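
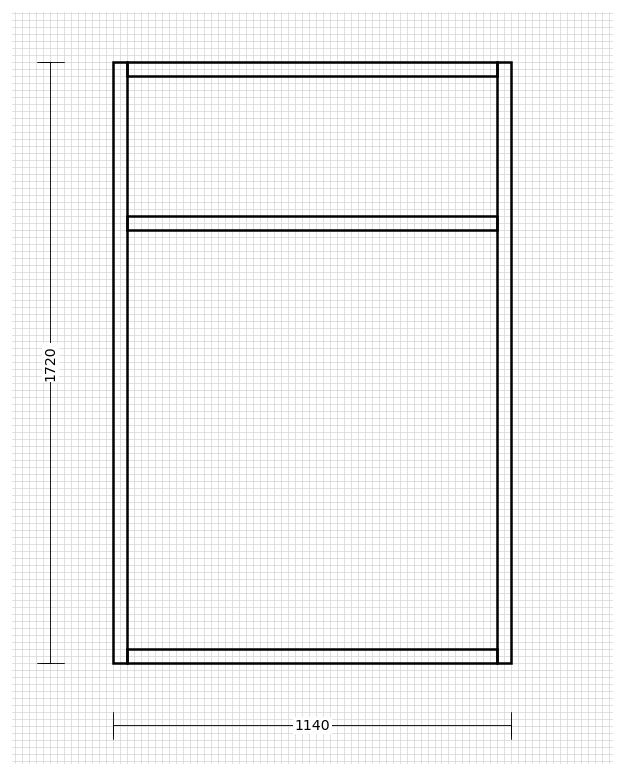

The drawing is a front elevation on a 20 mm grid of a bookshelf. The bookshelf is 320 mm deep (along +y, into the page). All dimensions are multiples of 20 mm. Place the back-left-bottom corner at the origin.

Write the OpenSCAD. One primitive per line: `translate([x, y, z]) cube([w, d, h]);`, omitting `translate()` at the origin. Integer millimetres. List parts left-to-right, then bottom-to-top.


cube([40, 320, 1720]);
translate([40, 0, 0]) cube([1060, 320, 40]);
translate([40, 0, 1240]) cube([1060, 320, 40]);
translate([40, 0, 1680]) cube([1060, 320, 40]);
translate([1100, 0, 0]) cube([40, 320, 1720]);


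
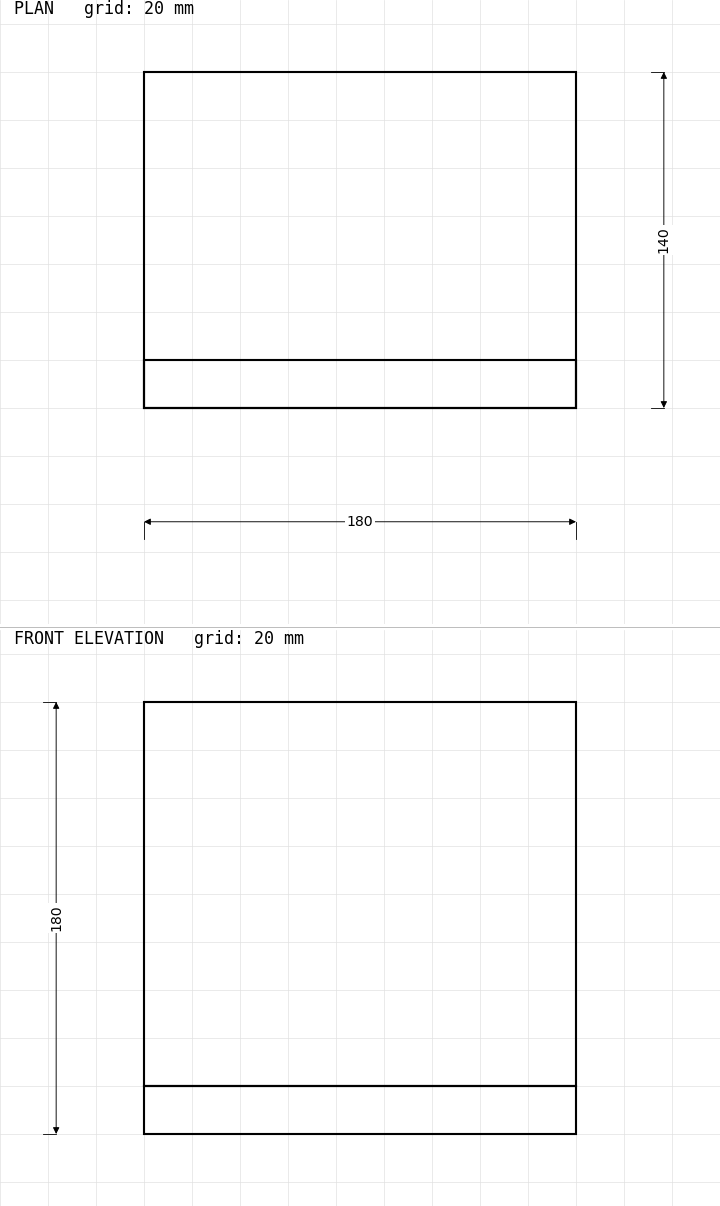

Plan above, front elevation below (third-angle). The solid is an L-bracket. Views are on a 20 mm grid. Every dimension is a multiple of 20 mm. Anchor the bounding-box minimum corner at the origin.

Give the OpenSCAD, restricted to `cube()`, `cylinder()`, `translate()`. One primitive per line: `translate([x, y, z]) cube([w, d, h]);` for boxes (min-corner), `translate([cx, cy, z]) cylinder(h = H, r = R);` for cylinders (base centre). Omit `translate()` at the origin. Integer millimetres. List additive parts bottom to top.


cube([180, 140, 20]);
translate([0, 0, 20]) cube([180, 20, 160]);


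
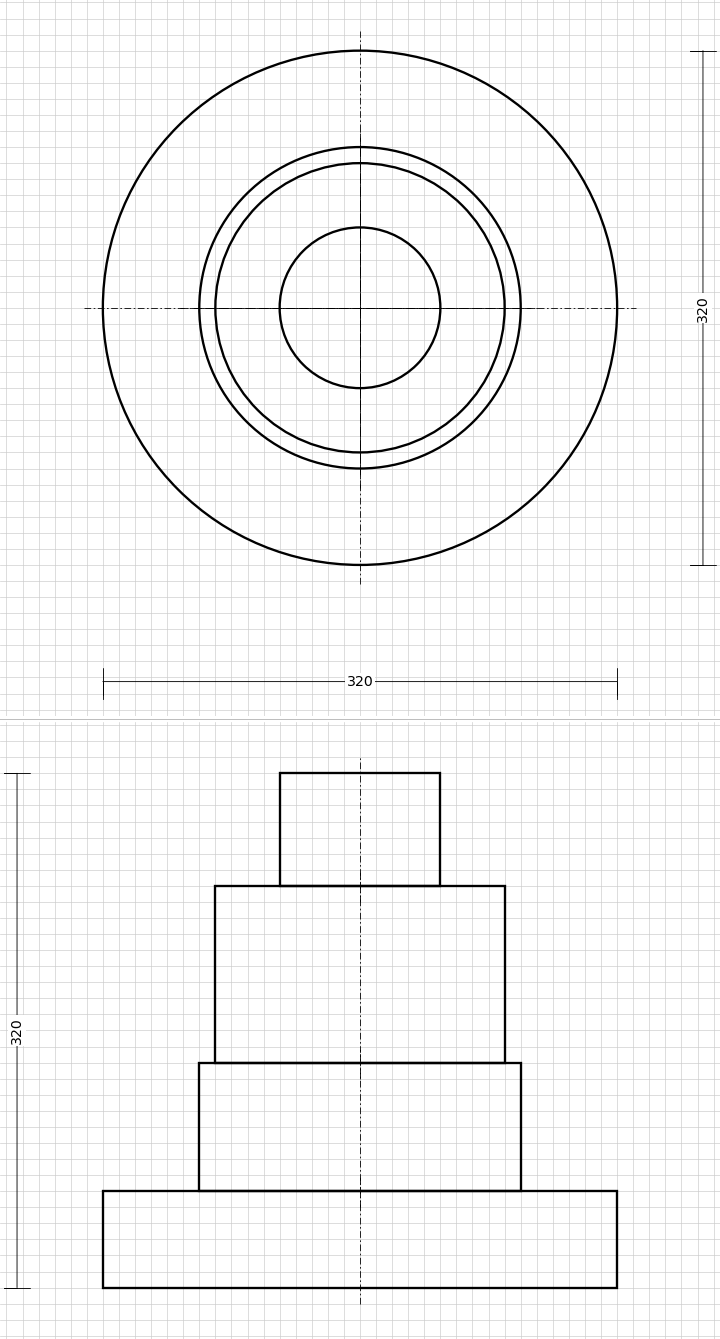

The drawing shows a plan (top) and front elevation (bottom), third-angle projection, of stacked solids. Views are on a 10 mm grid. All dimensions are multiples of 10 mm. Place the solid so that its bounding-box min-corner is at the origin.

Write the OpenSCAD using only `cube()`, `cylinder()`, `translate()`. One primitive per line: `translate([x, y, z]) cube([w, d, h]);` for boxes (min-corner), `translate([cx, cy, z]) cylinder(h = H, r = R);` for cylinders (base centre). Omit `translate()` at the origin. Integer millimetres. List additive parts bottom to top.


translate([160, 160, 0]) cylinder(h = 60, r = 160);
translate([160, 160, 60]) cylinder(h = 80, r = 100);
translate([160, 160, 140]) cylinder(h = 110, r = 90);
translate([160, 160, 250]) cylinder(h = 70, r = 50);


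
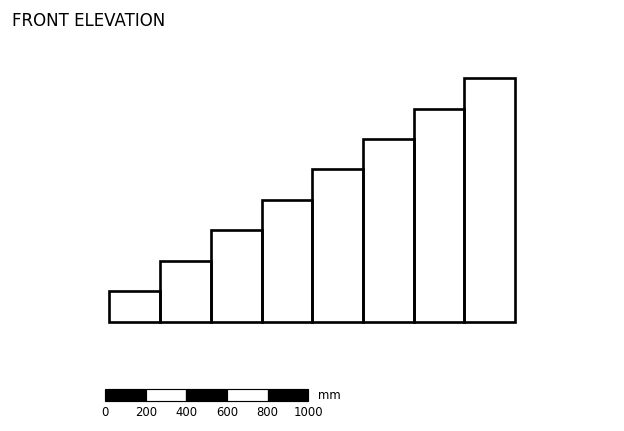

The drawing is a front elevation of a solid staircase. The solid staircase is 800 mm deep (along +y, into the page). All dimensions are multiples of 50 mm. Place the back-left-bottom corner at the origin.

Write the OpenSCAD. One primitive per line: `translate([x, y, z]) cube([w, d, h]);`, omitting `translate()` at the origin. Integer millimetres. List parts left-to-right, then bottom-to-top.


cube([250, 800, 150]);
translate([250, 0, 0]) cube([250, 800, 300]);
translate([500, 0, 0]) cube([250, 800, 450]);
translate([750, 0, 0]) cube([250, 800, 600]);
translate([1000, 0, 0]) cube([250, 800, 750]);
translate([1250, 0, 0]) cube([250, 800, 900]);
translate([1500, 0, 0]) cube([250, 800, 1050]);
translate([1750, 0, 0]) cube([250, 800, 1200]);


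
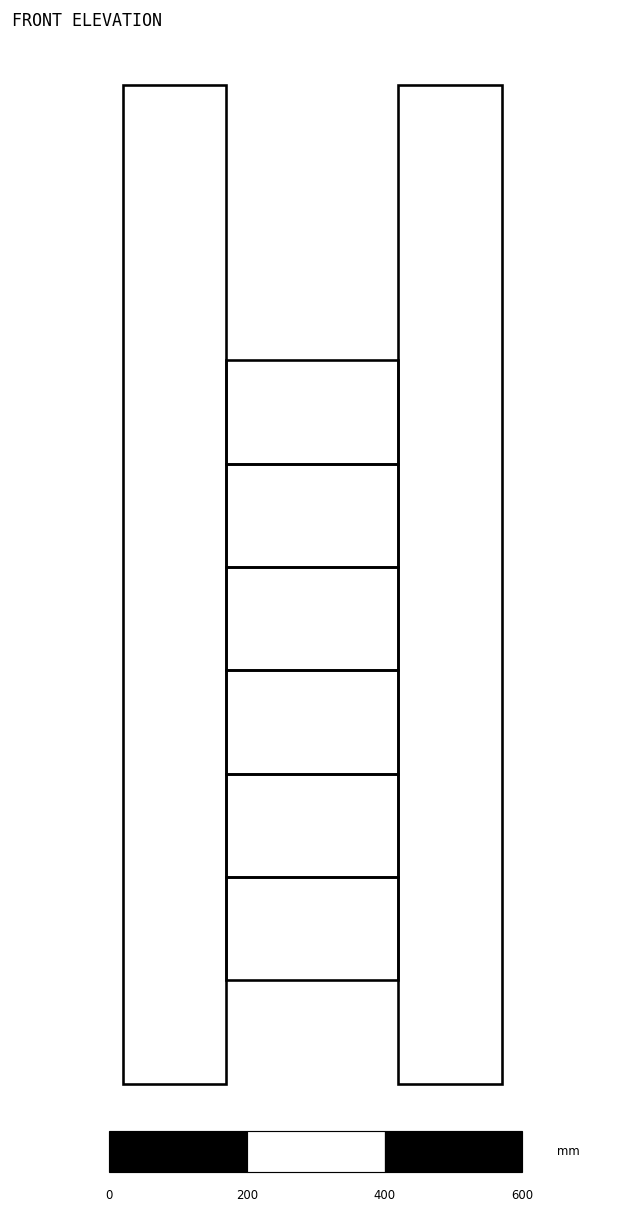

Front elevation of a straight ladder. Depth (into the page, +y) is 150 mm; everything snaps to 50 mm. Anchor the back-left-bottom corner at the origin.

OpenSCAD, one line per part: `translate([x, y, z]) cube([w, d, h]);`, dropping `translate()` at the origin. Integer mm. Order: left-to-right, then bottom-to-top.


cube([150, 150, 1450]);
translate([150, 0, 150]) cube([250, 150, 150]);
translate([150, 0, 300]) cube([250, 150, 150]);
translate([150, 0, 450]) cube([250, 150, 150]);
translate([150, 0, 600]) cube([250, 150, 150]);
translate([150, 0, 750]) cube([250, 150, 150]);
translate([150, 0, 900]) cube([250, 150, 150]);
translate([400, 0, 0]) cube([150, 150, 1450]);


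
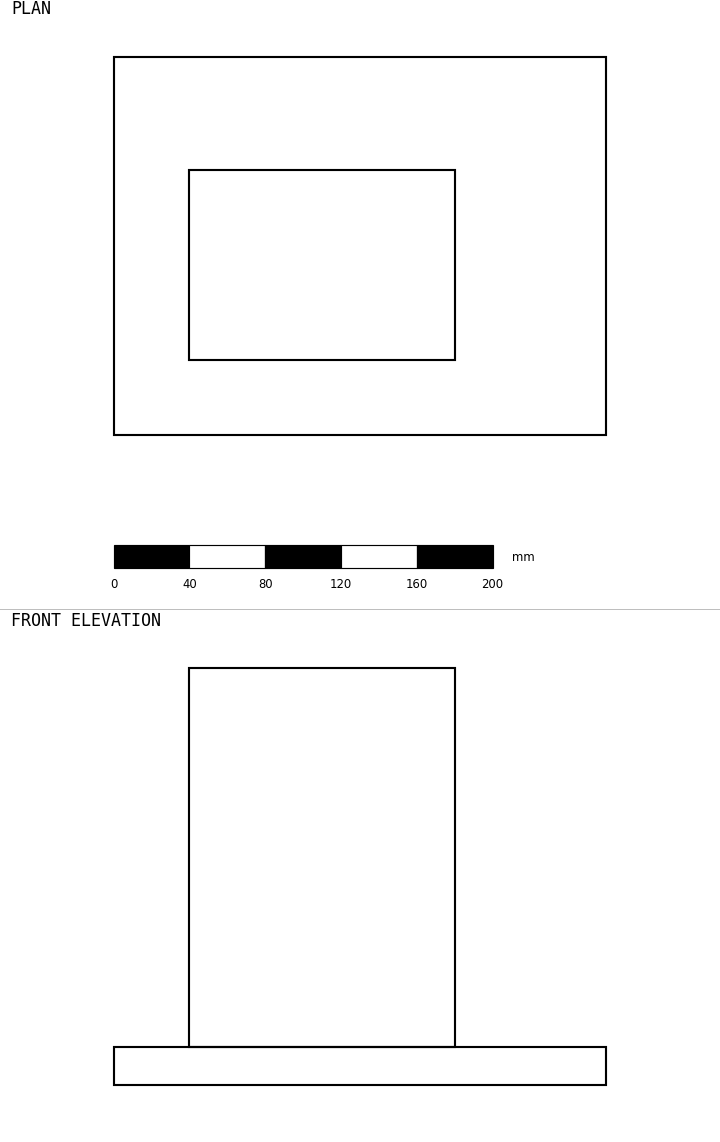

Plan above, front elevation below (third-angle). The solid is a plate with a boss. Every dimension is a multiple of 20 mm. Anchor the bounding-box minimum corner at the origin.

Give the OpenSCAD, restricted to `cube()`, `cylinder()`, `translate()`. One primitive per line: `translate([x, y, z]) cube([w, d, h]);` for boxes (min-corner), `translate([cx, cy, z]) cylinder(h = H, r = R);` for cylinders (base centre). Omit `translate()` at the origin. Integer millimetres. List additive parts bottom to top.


cube([260, 200, 20]);
translate([40, 40, 20]) cube([140, 100, 200]);


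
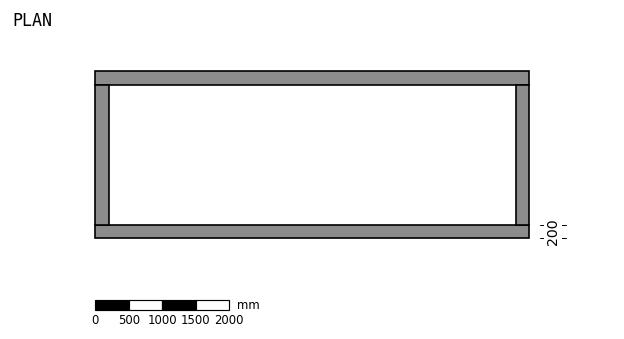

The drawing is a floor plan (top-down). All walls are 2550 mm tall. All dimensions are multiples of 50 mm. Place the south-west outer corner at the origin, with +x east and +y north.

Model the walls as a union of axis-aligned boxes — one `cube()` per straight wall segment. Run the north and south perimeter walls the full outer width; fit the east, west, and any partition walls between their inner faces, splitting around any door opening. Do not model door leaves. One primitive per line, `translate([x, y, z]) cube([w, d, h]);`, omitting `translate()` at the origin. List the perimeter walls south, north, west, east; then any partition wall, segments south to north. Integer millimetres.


cube([6500, 200, 2550]);
translate([0, 2300, 0]) cube([6500, 200, 2550]);
translate([0, 200, 0]) cube([200, 2100, 2550]);
translate([6300, 200, 0]) cube([200, 2100, 2550]);


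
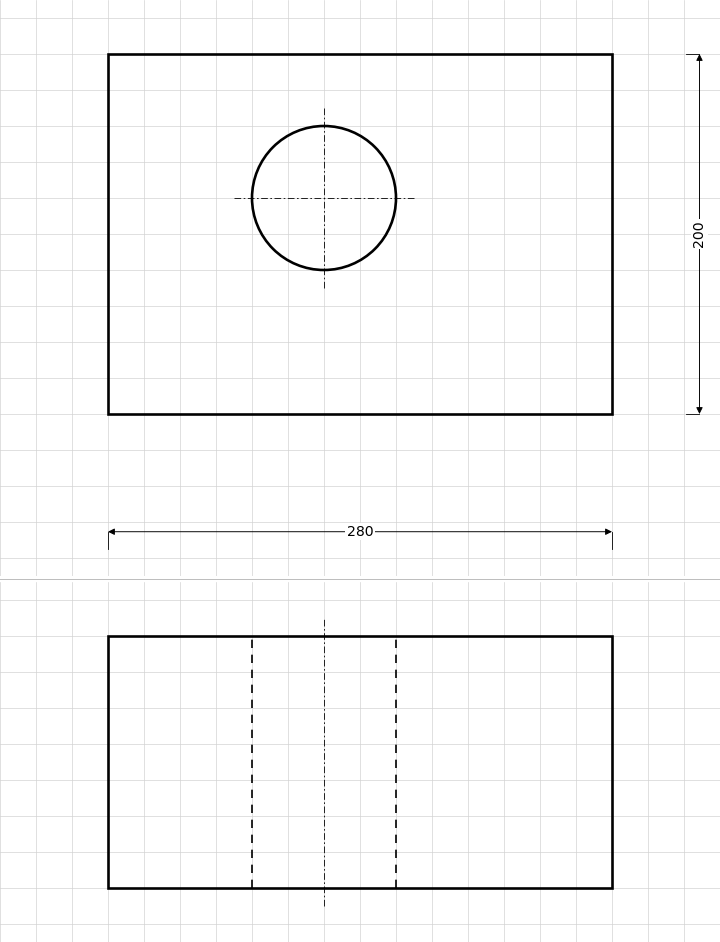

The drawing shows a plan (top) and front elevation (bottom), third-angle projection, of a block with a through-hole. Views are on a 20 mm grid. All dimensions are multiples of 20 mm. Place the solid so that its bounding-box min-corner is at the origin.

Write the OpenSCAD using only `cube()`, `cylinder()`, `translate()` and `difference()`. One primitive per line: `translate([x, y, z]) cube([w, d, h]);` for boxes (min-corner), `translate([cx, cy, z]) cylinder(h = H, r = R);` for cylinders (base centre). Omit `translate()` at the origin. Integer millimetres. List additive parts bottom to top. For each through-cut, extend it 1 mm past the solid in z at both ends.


difference() {
  cube([280, 200, 140]);
  translate([120, 120, -1]) cylinder(h = 142, r = 40);
}


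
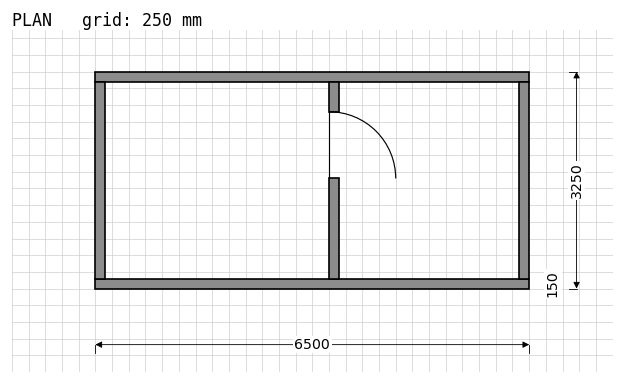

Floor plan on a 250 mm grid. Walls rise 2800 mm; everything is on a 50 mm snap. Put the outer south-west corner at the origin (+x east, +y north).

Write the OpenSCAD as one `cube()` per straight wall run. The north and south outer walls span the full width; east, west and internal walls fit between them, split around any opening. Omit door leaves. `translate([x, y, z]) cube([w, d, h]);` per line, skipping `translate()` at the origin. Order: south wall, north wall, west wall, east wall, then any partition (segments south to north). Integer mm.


cube([6500, 150, 2800]);
translate([0, 3100, 0]) cube([6500, 150, 2800]);
translate([0, 150, 0]) cube([150, 2950, 2800]);
translate([6350, 150, 0]) cube([150, 2950, 2800]);
translate([3500, 150, 0]) cube([150, 1500, 2800]);
translate([3500, 2650, 0]) cube([150, 450, 2800]);


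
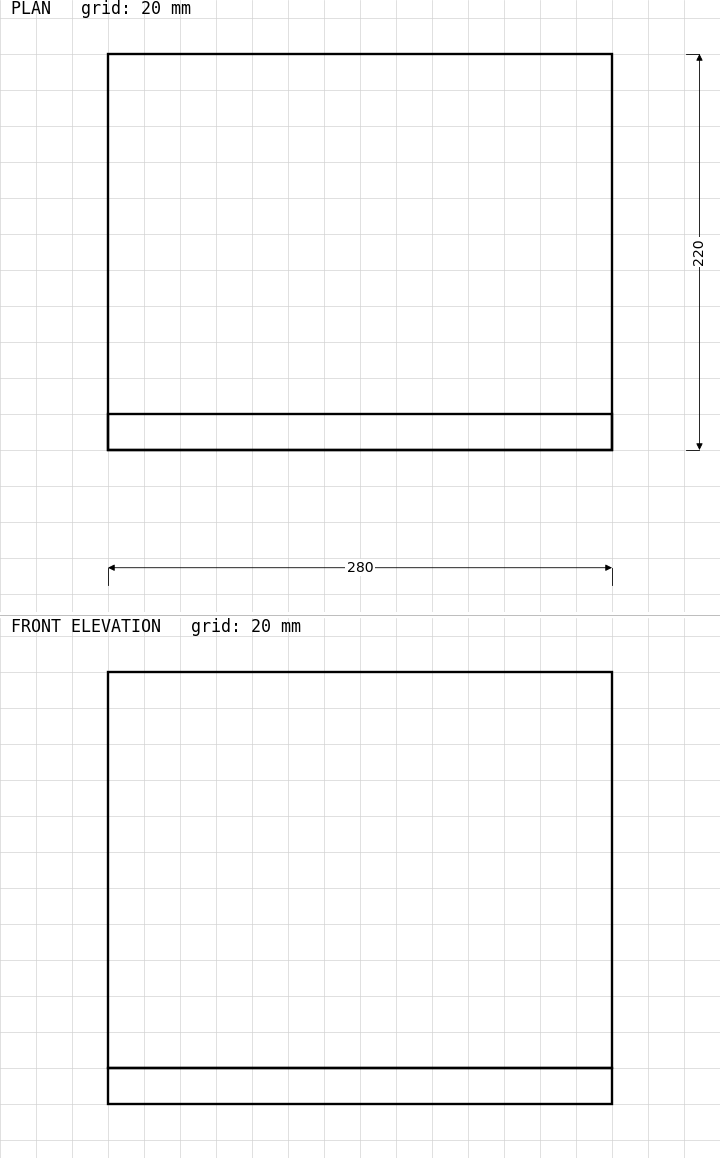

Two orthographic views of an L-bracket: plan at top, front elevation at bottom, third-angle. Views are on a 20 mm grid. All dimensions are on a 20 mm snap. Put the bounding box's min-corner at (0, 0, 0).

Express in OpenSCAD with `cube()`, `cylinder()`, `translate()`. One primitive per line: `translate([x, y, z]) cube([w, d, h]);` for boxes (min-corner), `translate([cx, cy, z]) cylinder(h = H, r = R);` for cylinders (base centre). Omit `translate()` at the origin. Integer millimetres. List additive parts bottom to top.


cube([280, 220, 20]);
translate([0, 0, 20]) cube([280, 20, 220]);


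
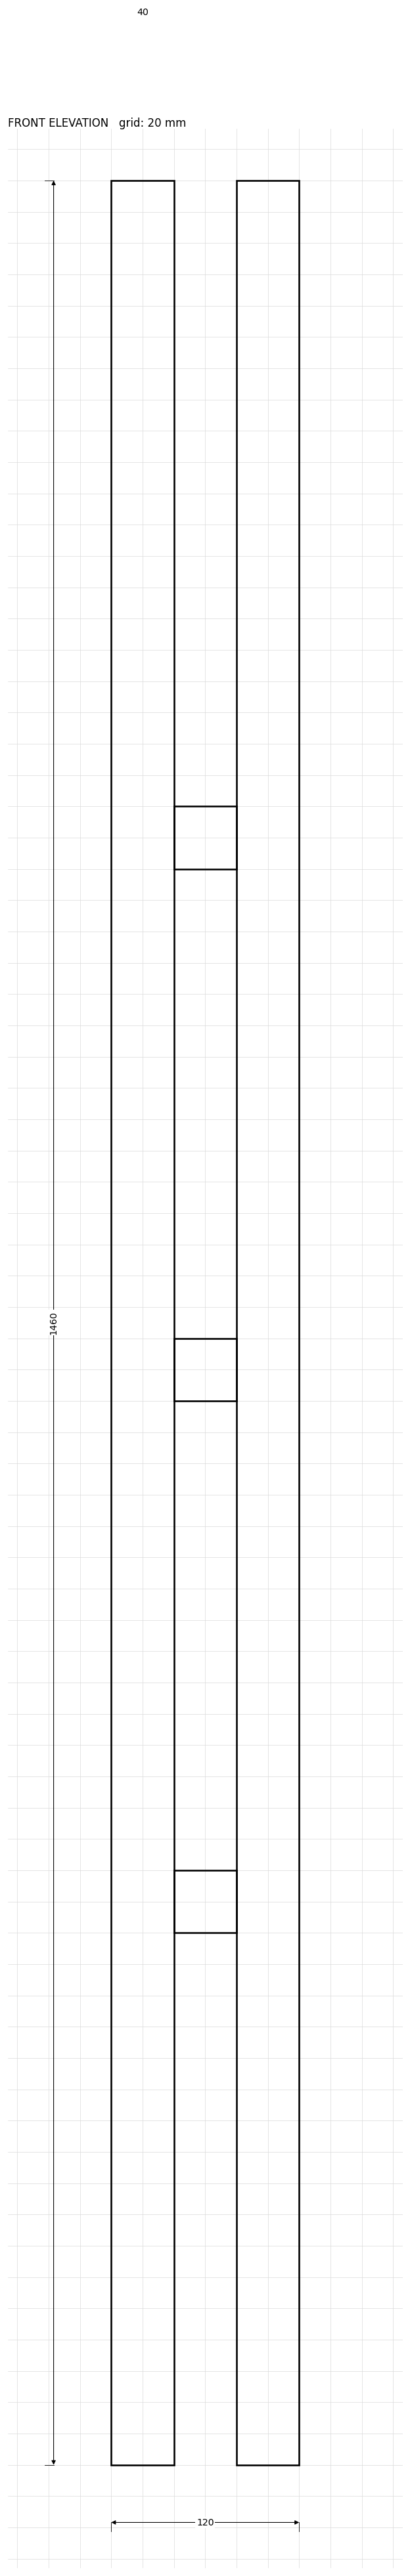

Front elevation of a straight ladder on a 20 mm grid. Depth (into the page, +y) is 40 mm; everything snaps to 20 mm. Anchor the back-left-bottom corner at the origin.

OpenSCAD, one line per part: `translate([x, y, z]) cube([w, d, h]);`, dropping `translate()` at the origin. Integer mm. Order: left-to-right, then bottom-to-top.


cube([40, 40, 1460]);
translate([40, 0, 340]) cube([40, 40, 40]);
translate([40, 0, 680]) cube([40, 40, 40]);
translate([40, 0, 1020]) cube([40, 40, 40]);
translate([80, 0, 0]) cube([40, 40, 1460]);


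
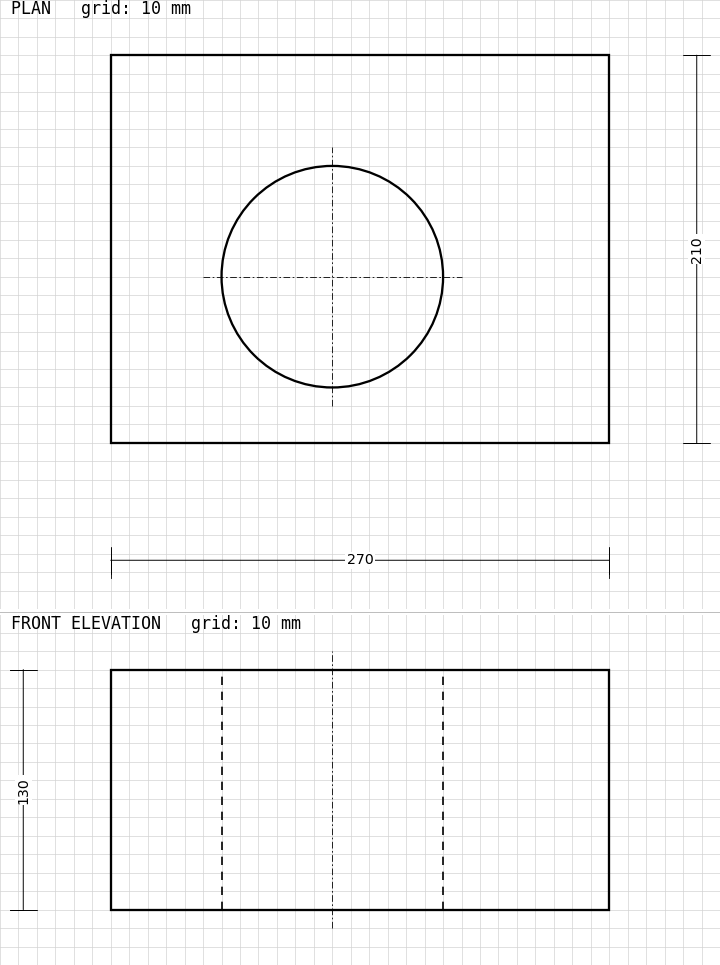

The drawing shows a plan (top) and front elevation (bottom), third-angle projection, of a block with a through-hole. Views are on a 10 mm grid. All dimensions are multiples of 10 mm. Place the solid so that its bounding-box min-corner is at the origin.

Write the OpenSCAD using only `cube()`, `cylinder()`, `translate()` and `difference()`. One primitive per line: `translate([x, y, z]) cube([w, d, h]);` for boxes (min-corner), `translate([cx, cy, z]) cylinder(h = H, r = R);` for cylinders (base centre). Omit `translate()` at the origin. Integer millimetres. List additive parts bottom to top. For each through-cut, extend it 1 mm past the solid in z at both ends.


difference() {
  cube([270, 210, 130]);
  translate([120, 90, -1]) cylinder(h = 132, r = 60);
}


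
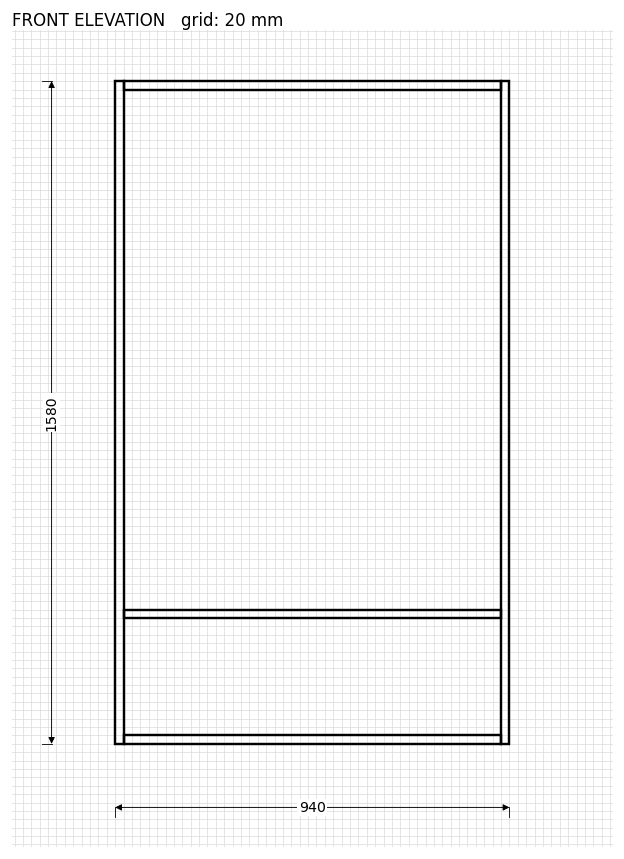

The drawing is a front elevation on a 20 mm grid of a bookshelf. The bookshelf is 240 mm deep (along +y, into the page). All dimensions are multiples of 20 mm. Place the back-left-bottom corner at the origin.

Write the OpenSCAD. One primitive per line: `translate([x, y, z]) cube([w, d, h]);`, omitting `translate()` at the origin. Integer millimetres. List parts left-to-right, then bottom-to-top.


cube([20, 240, 1580]);
translate([20, 0, 0]) cube([900, 240, 20]);
translate([20, 0, 300]) cube([900, 240, 20]);
translate([20, 0, 1560]) cube([900, 240, 20]);
translate([920, 0, 0]) cube([20, 240, 1580]);


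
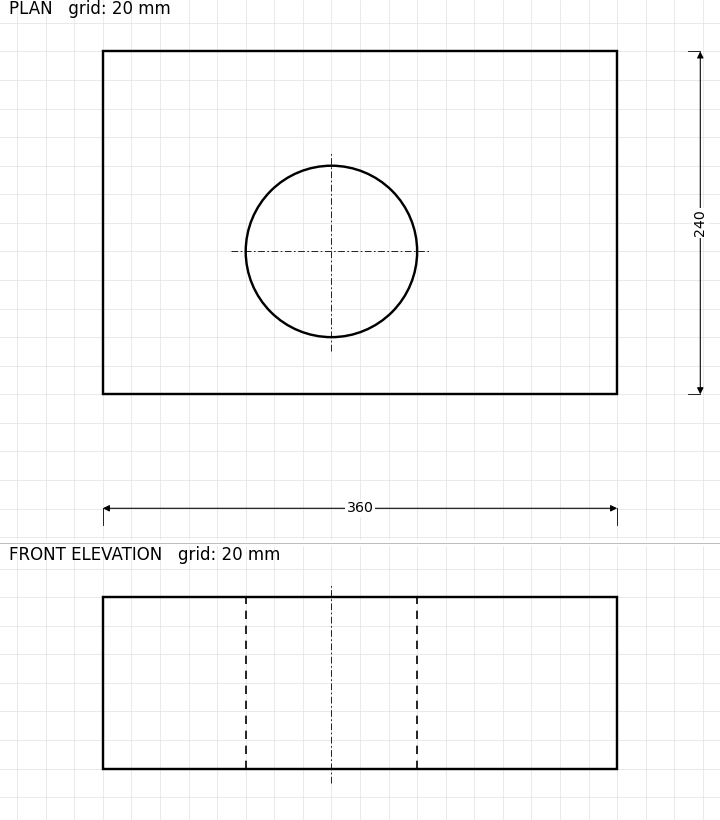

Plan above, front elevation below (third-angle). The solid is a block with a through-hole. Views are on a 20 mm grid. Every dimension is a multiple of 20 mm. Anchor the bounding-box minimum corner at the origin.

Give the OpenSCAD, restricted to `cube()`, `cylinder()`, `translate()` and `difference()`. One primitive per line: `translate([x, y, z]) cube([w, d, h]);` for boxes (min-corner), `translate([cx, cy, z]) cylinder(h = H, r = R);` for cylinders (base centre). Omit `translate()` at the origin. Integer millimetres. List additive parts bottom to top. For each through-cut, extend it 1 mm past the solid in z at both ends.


difference() {
  cube([360, 240, 120]);
  translate([160, 100, -1]) cylinder(h = 122, r = 60);
}


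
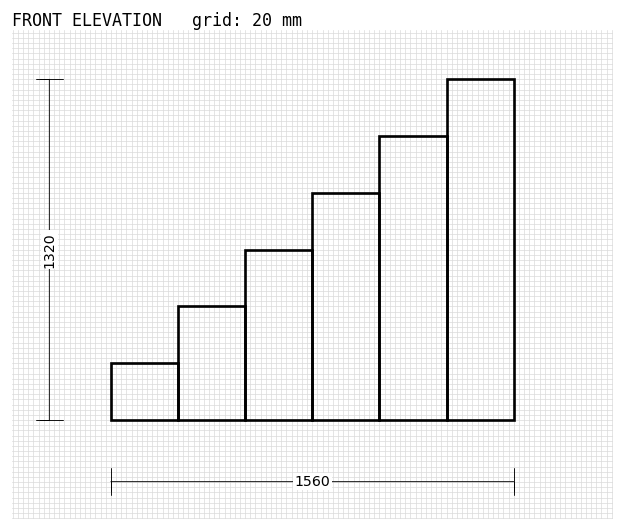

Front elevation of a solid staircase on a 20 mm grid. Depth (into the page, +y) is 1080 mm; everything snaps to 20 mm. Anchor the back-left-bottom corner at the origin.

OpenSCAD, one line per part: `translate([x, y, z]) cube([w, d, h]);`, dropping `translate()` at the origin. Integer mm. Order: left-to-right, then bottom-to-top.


cube([260, 1080, 220]);
translate([260, 0, 0]) cube([260, 1080, 440]);
translate([520, 0, 0]) cube([260, 1080, 660]);
translate([780, 0, 0]) cube([260, 1080, 880]);
translate([1040, 0, 0]) cube([260, 1080, 1100]);
translate([1300, 0, 0]) cube([260, 1080, 1320]);


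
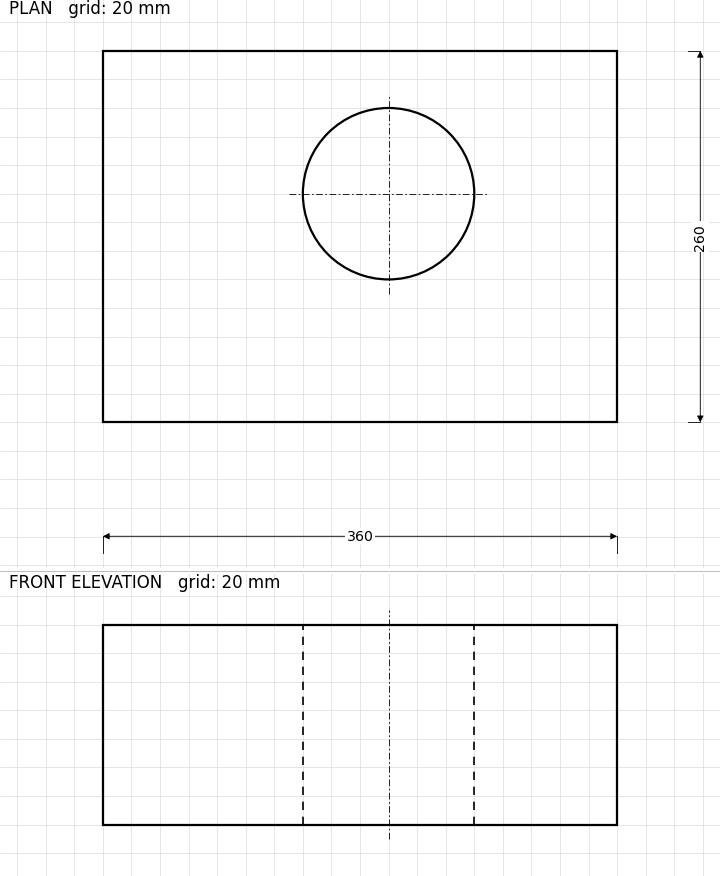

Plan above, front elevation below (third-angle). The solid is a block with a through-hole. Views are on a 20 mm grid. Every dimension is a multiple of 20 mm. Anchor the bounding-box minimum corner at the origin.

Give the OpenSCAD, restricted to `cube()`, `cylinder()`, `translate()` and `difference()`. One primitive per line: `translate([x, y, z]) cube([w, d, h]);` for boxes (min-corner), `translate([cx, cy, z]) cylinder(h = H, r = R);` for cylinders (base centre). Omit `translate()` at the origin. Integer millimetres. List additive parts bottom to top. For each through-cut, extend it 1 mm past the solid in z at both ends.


difference() {
  cube([360, 260, 140]);
  translate([200, 160, -1]) cylinder(h = 142, r = 60);
}


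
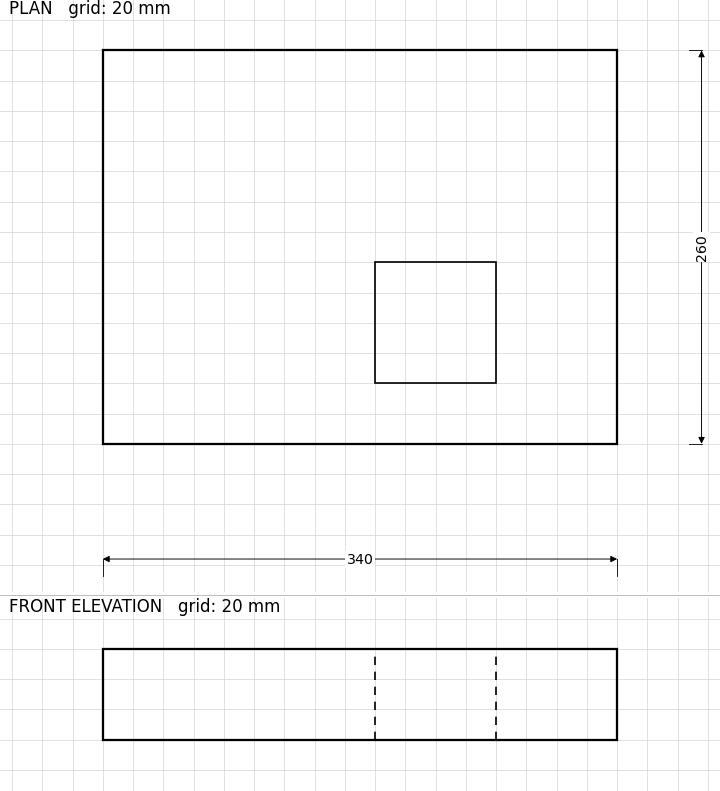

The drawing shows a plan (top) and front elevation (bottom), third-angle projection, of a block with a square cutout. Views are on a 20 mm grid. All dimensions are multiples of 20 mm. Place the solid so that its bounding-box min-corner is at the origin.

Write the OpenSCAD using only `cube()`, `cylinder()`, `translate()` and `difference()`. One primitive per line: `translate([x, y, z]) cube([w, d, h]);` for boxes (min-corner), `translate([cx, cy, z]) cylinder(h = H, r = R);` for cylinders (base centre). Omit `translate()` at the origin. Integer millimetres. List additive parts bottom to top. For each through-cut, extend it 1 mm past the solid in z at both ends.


difference() {
  cube([340, 260, 60]);
  translate([180, 40, -1]) cube([80, 80, 62]);
}


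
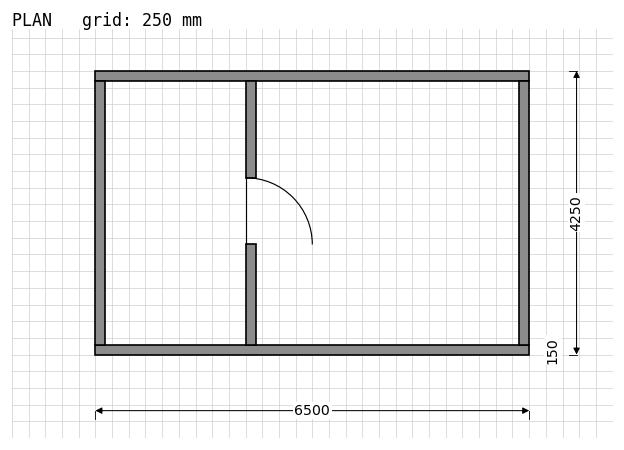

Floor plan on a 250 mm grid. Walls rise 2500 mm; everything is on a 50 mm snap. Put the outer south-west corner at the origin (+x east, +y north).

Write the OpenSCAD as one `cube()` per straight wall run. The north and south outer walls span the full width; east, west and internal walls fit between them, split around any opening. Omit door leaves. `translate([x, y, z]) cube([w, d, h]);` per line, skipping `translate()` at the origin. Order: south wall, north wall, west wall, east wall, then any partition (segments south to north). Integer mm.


cube([6500, 150, 2500]);
translate([0, 4100, 0]) cube([6500, 150, 2500]);
translate([0, 150, 0]) cube([150, 3950, 2500]);
translate([6350, 150, 0]) cube([150, 3950, 2500]);
translate([2250, 150, 0]) cube([150, 1500, 2500]);
translate([2250, 2650, 0]) cube([150, 1450, 2500]);


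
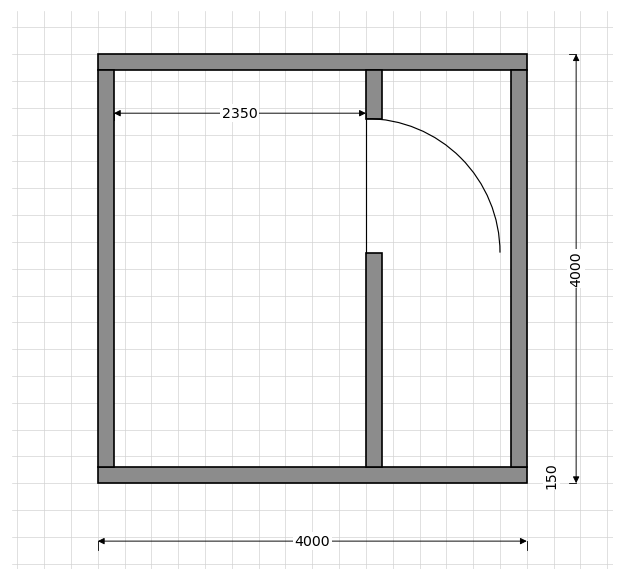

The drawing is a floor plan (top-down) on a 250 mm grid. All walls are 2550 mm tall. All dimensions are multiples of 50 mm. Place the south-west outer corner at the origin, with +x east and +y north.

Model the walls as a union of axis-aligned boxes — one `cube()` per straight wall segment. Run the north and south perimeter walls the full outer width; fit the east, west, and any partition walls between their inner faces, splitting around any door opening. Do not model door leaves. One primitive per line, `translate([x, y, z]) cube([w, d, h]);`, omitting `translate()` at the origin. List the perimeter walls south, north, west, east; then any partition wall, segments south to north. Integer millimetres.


cube([4000, 150, 2550]);
translate([0, 3850, 0]) cube([4000, 150, 2550]);
translate([0, 150, 0]) cube([150, 3700, 2550]);
translate([3850, 150, 0]) cube([150, 3700, 2550]);
translate([2500, 150, 0]) cube([150, 2000, 2550]);
translate([2500, 3400, 0]) cube([150, 450, 2550]);


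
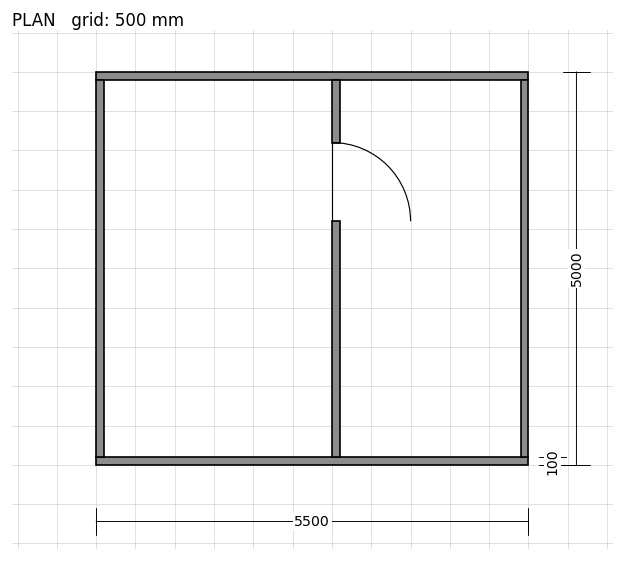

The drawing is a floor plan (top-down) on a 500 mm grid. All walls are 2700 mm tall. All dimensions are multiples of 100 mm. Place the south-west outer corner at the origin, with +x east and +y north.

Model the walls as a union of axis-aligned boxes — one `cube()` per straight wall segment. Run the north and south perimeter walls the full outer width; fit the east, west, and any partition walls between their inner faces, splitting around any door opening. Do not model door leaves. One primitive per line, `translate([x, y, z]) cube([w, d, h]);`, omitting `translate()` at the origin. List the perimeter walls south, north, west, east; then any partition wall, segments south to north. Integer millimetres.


cube([5500, 100, 2700]);
translate([0, 4900, 0]) cube([5500, 100, 2700]);
translate([0, 100, 0]) cube([100, 4800, 2700]);
translate([5400, 100, 0]) cube([100, 4800, 2700]);
translate([3000, 100, 0]) cube([100, 3000, 2700]);
translate([3000, 4100, 0]) cube([100, 800, 2700]);


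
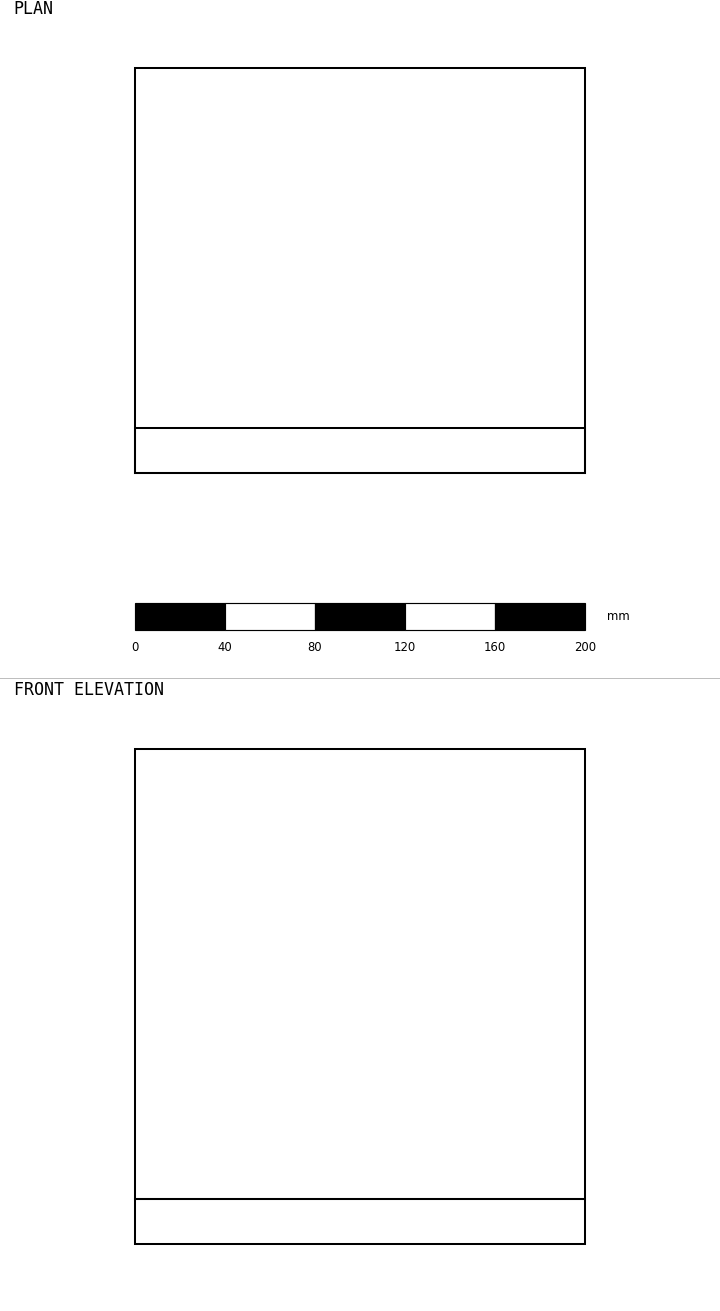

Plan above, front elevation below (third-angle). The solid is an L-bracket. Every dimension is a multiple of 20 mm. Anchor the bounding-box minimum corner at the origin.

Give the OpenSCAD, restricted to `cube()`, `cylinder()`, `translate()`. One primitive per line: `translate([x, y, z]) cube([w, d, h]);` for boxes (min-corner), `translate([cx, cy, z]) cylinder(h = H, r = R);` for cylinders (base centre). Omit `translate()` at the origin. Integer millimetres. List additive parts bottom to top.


cube([200, 180, 20]);
translate([0, 0, 20]) cube([200, 20, 200]);


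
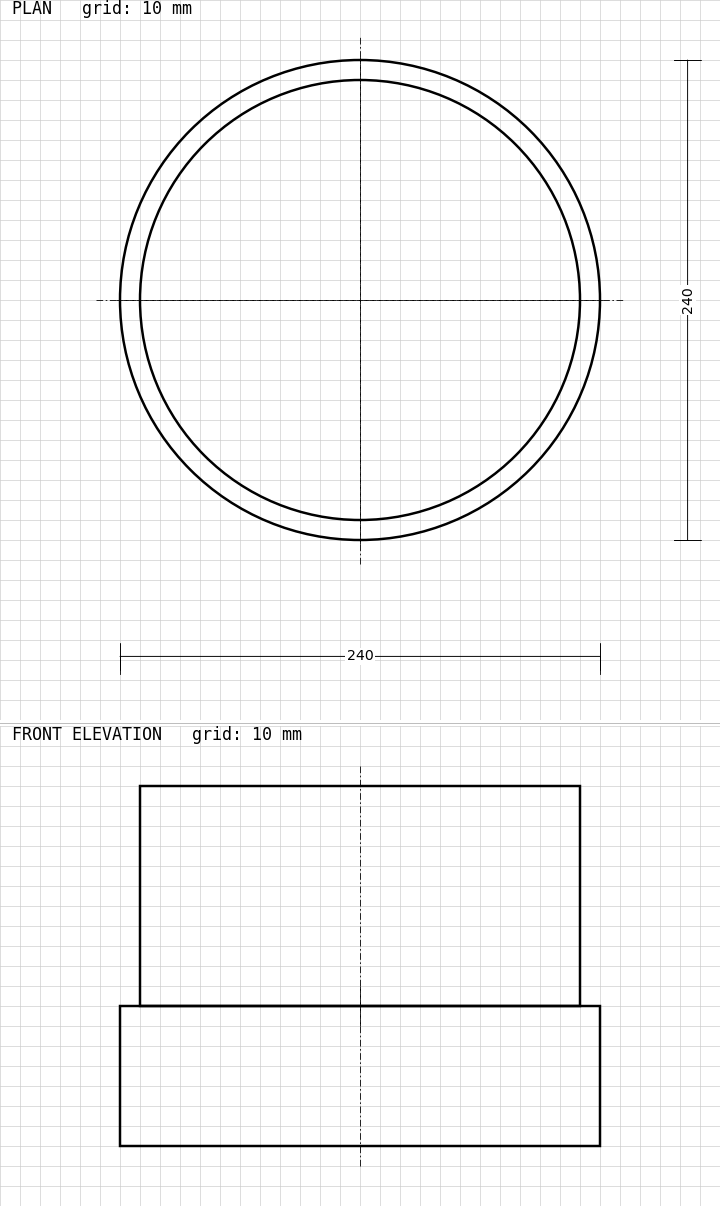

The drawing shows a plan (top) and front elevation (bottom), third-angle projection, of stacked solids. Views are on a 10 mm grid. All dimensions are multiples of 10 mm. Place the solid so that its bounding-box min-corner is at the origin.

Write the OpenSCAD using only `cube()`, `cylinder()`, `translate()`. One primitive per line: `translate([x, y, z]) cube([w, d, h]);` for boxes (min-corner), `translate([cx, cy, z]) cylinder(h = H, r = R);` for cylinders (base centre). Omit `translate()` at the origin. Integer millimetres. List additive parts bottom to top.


translate([120, 120, 0]) cylinder(h = 70, r = 120);
translate([120, 120, 70]) cylinder(h = 110, r = 110);


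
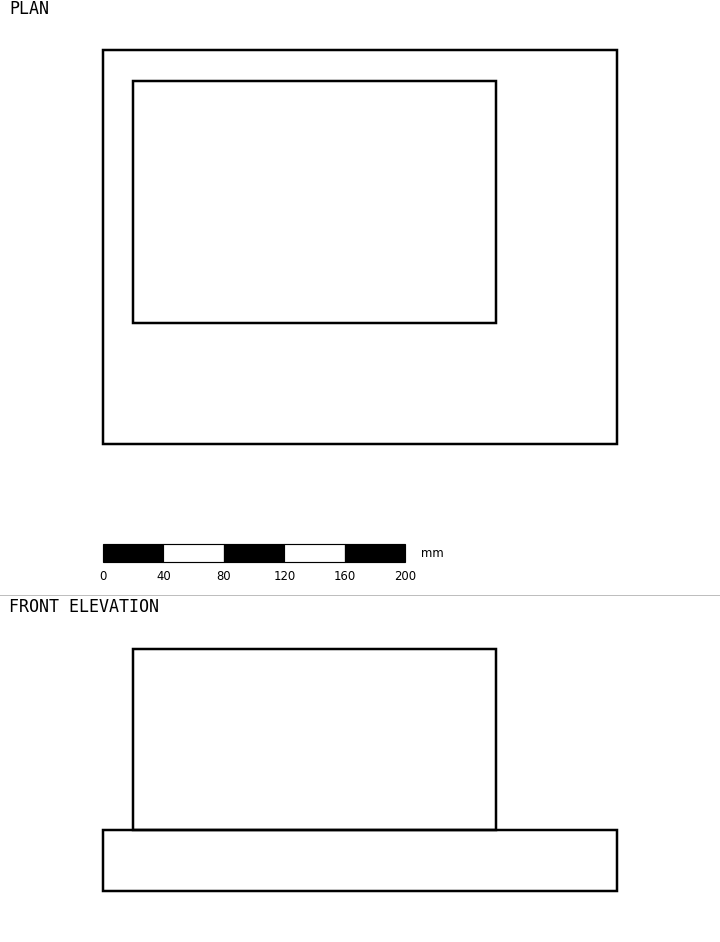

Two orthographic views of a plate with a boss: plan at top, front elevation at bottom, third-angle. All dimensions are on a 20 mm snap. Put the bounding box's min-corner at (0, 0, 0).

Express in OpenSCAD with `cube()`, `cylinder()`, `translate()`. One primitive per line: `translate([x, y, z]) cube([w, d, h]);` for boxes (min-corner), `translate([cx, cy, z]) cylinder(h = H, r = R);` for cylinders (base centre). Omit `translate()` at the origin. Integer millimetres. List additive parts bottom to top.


cube([340, 260, 40]);
translate([20, 80, 40]) cube([240, 160, 120]);


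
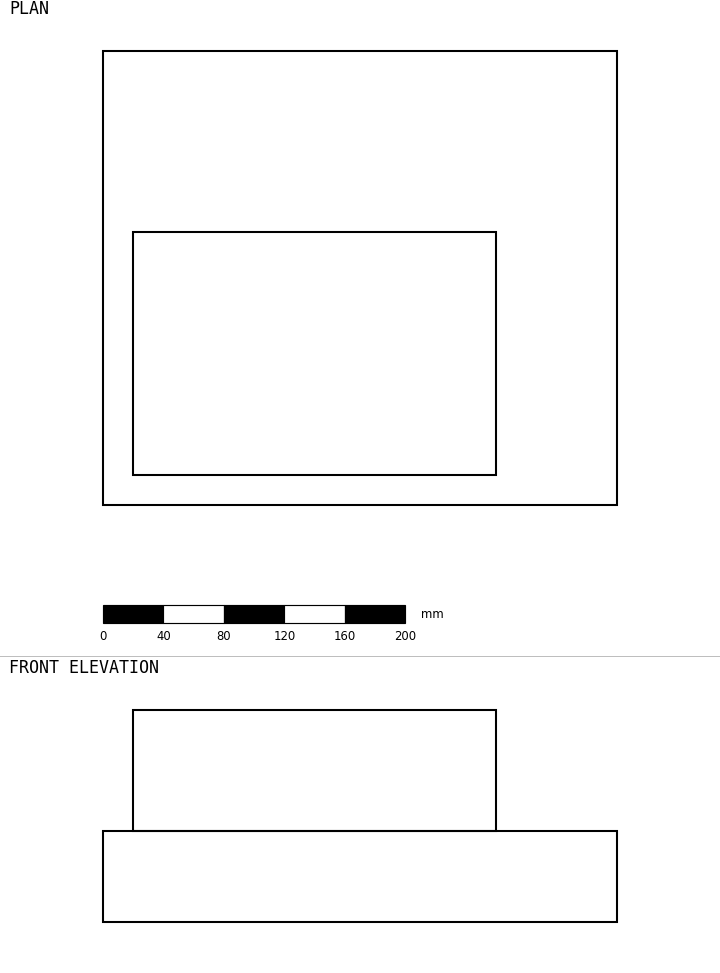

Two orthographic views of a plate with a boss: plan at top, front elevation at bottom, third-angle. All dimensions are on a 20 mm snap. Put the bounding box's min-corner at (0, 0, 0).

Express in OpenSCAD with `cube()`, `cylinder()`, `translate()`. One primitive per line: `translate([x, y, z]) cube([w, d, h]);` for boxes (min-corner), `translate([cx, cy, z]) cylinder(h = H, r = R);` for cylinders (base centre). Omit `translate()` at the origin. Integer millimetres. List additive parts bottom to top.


cube([340, 300, 60]);
translate([20, 20, 60]) cube([240, 160, 80]);


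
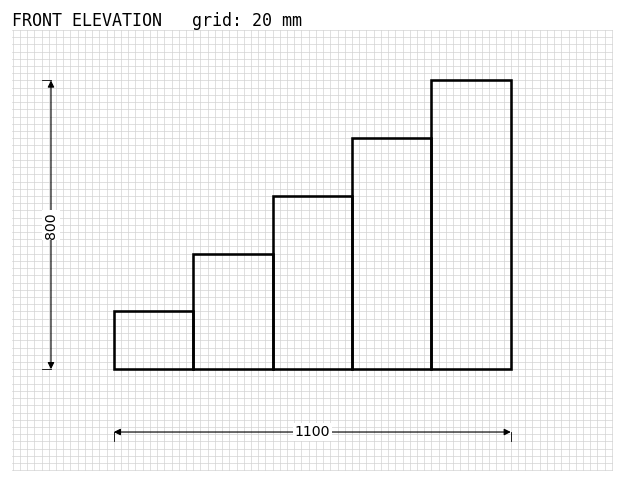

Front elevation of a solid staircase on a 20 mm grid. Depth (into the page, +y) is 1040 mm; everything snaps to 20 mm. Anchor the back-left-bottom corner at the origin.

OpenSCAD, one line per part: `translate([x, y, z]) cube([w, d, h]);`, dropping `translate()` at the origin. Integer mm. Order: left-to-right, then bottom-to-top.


cube([220, 1040, 160]);
translate([220, 0, 0]) cube([220, 1040, 320]);
translate([440, 0, 0]) cube([220, 1040, 480]);
translate([660, 0, 0]) cube([220, 1040, 640]);
translate([880, 0, 0]) cube([220, 1040, 800]);


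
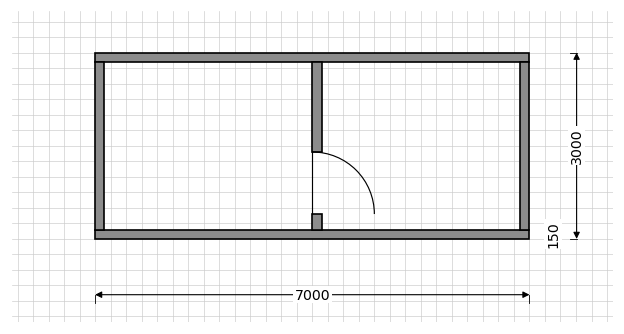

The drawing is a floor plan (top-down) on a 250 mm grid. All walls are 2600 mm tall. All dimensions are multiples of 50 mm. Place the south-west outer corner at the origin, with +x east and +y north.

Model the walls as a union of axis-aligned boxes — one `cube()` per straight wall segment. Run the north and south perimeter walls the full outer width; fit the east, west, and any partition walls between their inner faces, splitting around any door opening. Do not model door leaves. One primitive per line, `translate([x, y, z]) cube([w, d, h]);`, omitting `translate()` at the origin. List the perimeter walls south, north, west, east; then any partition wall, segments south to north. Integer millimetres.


cube([7000, 150, 2600]);
translate([0, 2850, 0]) cube([7000, 150, 2600]);
translate([0, 150, 0]) cube([150, 2700, 2600]);
translate([6850, 150, 0]) cube([150, 2700, 2600]);
translate([3500, 150, 0]) cube([150, 250, 2600]);
translate([3500, 1400, 0]) cube([150, 1450, 2600]);


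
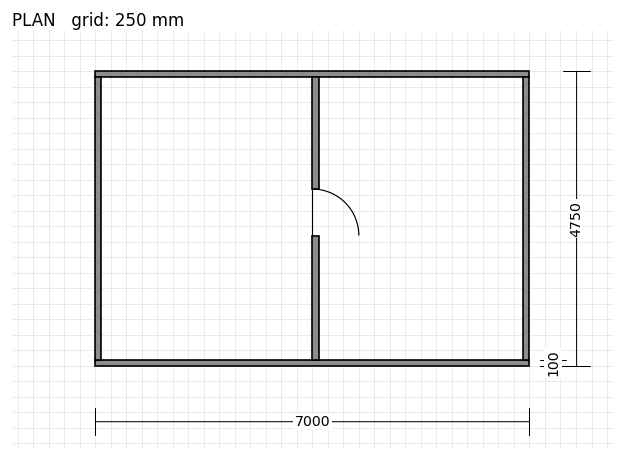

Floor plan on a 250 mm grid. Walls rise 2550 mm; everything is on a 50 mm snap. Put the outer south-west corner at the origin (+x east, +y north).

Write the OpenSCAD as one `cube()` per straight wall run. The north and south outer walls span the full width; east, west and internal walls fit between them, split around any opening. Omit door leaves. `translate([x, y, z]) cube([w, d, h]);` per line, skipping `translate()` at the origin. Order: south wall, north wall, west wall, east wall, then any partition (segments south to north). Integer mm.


cube([7000, 100, 2550]);
translate([0, 4650, 0]) cube([7000, 100, 2550]);
translate([0, 100, 0]) cube([100, 4550, 2550]);
translate([6900, 100, 0]) cube([100, 4550, 2550]);
translate([3500, 100, 0]) cube([100, 2000, 2550]);
translate([3500, 2850, 0]) cube([100, 1800, 2550]);


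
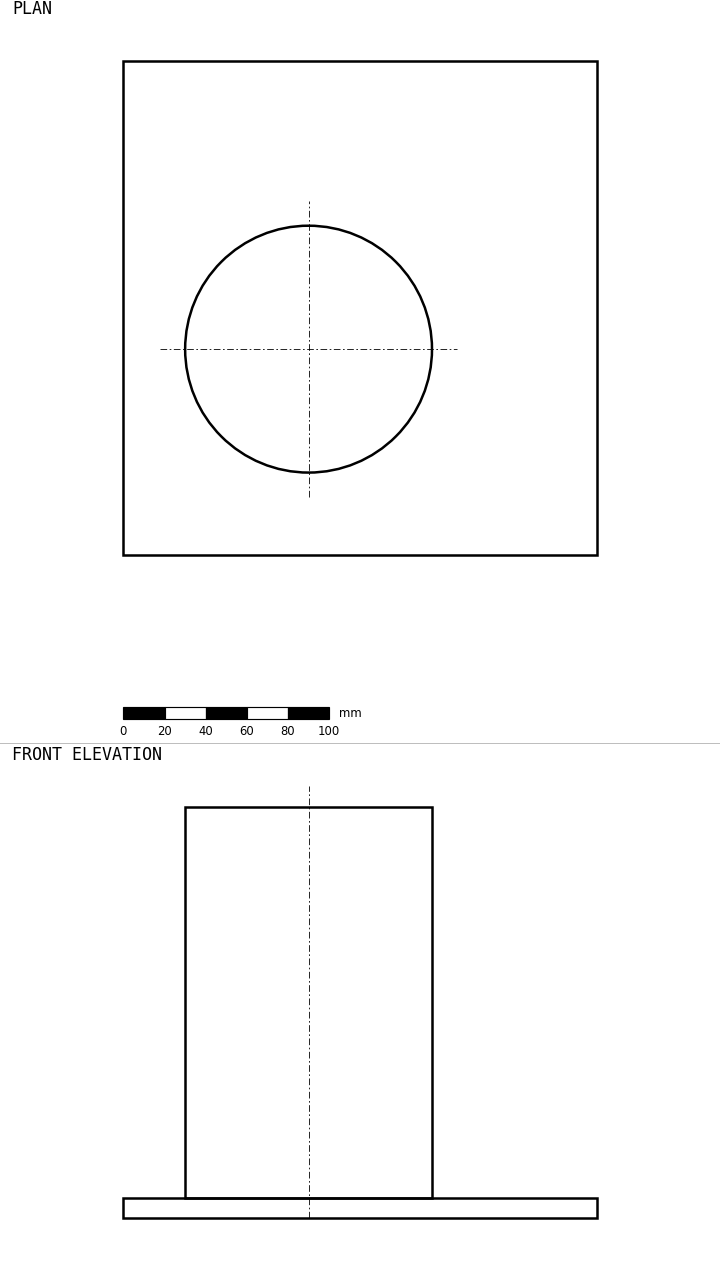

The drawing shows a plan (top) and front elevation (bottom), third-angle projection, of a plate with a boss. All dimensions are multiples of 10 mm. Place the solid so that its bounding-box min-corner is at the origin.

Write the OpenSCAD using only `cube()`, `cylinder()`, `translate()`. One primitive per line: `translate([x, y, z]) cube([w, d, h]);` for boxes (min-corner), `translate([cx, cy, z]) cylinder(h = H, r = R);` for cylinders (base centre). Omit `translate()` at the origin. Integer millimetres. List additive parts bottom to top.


cube([230, 240, 10]);
translate([90, 100, 10]) cylinder(h = 190, r = 60);


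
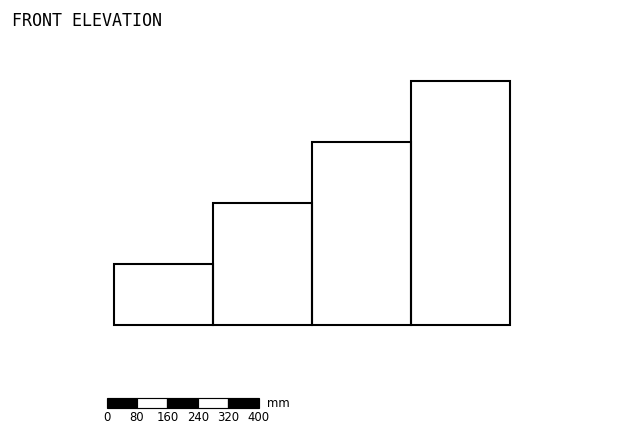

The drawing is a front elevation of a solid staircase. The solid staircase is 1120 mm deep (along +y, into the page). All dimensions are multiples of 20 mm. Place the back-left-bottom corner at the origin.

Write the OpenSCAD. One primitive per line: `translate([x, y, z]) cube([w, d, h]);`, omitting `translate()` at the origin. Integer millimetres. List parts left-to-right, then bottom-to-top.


cube([260, 1120, 160]);
translate([260, 0, 0]) cube([260, 1120, 320]);
translate([520, 0, 0]) cube([260, 1120, 480]);
translate([780, 0, 0]) cube([260, 1120, 640]);


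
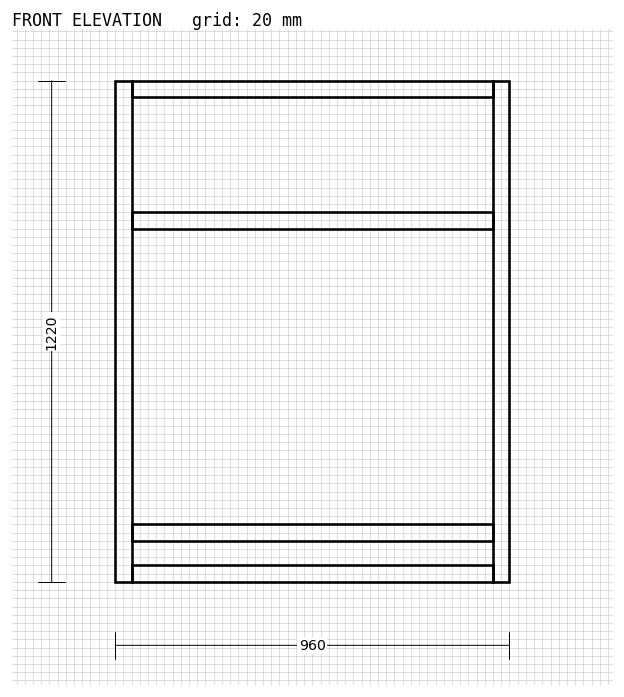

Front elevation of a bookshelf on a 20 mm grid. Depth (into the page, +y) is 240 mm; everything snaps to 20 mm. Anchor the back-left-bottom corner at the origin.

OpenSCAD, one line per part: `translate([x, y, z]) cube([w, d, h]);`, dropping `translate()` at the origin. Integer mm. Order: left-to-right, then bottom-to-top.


cube([40, 240, 1220]);
translate([40, 0, 0]) cube([880, 240, 40]);
translate([40, 0, 100]) cube([880, 240, 40]);
translate([40, 0, 860]) cube([880, 240, 40]);
translate([40, 0, 1180]) cube([880, 240, 40]);
translate([920, 0, 0]) cube([40, 240, 1220]);


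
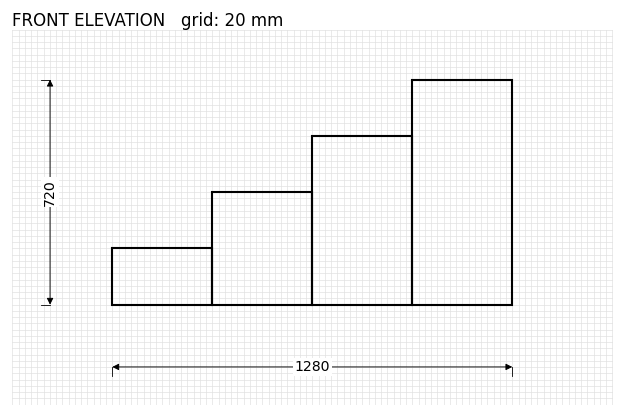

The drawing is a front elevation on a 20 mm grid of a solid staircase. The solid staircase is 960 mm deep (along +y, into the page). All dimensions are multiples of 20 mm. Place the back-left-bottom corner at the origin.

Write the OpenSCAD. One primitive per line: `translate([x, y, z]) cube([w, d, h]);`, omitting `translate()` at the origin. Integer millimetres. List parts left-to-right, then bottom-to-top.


cube([320, 960, 180]);
translate([320, 0, 0]) cube([320, 960, 360]);
translate([640, 0, 0]) cube([320, 960, 540]);
translate([960, 0, 0]) cube([320, 960, 720]);


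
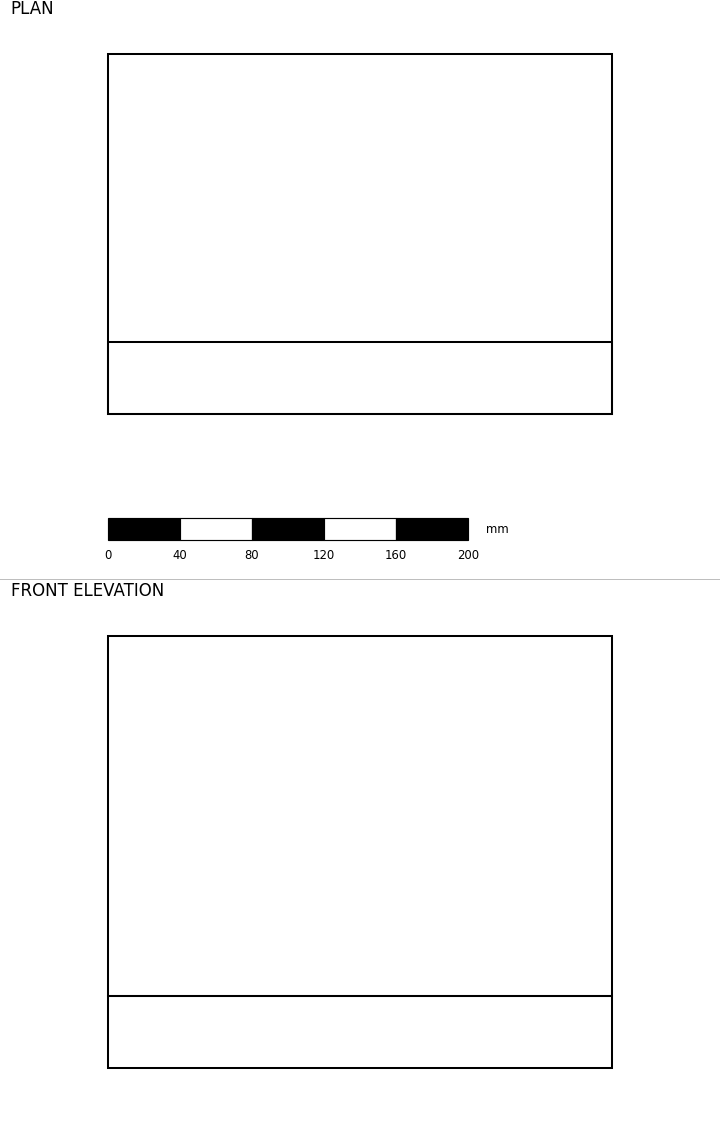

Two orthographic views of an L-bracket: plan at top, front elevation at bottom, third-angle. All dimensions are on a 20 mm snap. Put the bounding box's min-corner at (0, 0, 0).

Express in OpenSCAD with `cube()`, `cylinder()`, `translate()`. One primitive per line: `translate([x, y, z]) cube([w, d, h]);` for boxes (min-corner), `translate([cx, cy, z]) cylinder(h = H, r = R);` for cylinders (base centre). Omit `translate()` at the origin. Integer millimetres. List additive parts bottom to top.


cube([280, 200, 40]);
translate([0, 0, 40]) cube([280, 40, 200]);


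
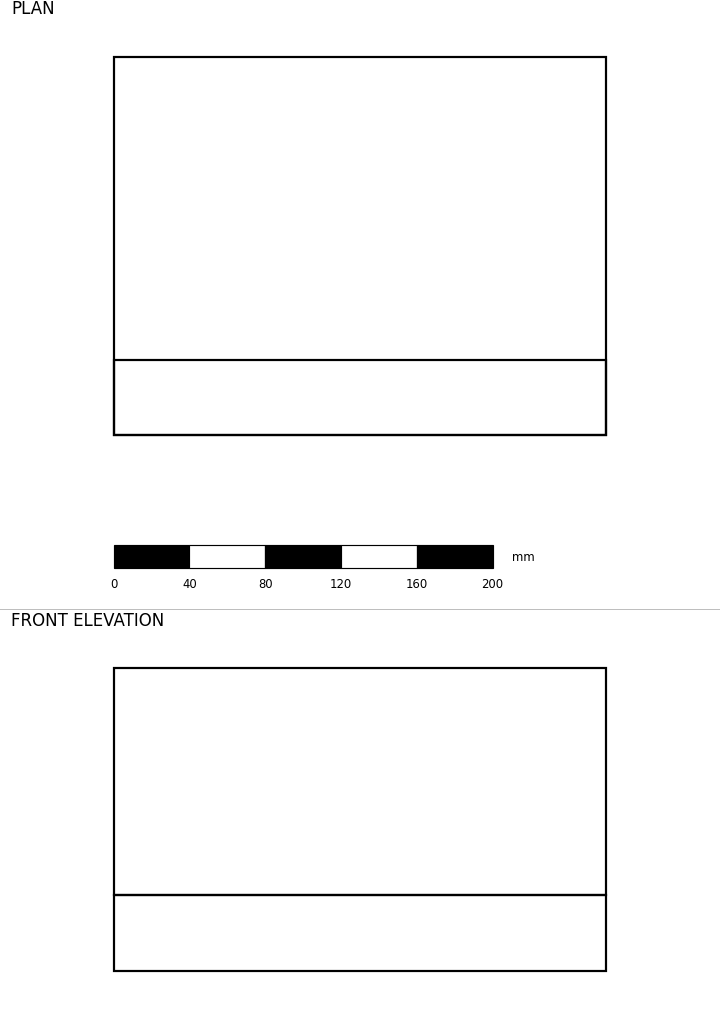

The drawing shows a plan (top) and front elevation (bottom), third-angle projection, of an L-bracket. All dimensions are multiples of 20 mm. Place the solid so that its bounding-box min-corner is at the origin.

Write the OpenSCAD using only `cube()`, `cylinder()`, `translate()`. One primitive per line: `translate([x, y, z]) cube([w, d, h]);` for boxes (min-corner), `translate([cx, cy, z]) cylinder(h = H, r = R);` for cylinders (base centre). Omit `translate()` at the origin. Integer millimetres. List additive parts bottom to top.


cube([260, 200, 40]);
translate([0, 0, 40]) cube([260, 40, 120]);


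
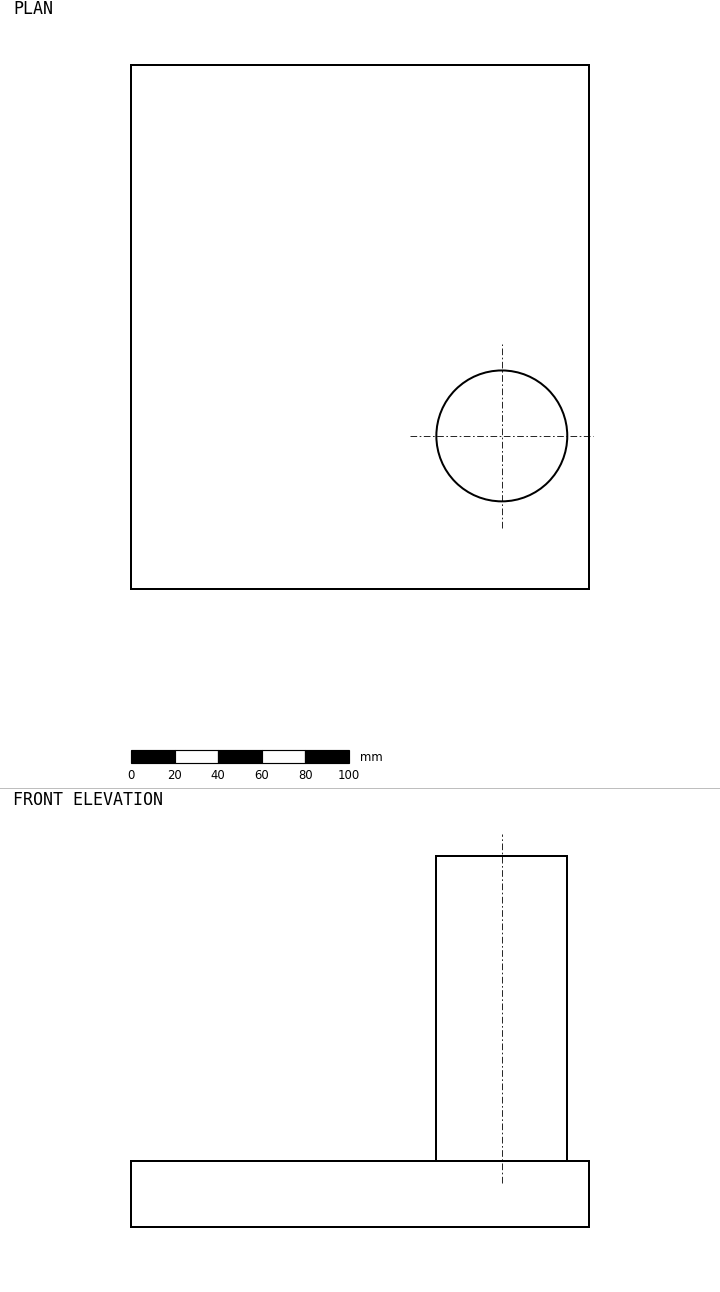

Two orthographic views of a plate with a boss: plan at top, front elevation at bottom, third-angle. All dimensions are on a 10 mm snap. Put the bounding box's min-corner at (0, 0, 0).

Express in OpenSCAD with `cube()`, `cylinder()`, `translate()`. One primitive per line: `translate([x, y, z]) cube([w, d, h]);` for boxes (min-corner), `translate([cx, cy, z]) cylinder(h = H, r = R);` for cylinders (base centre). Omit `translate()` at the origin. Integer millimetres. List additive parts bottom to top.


cube([210, 240, 30]);
translate([170, 70, 30]) cylinder(h = 140, r = 30);


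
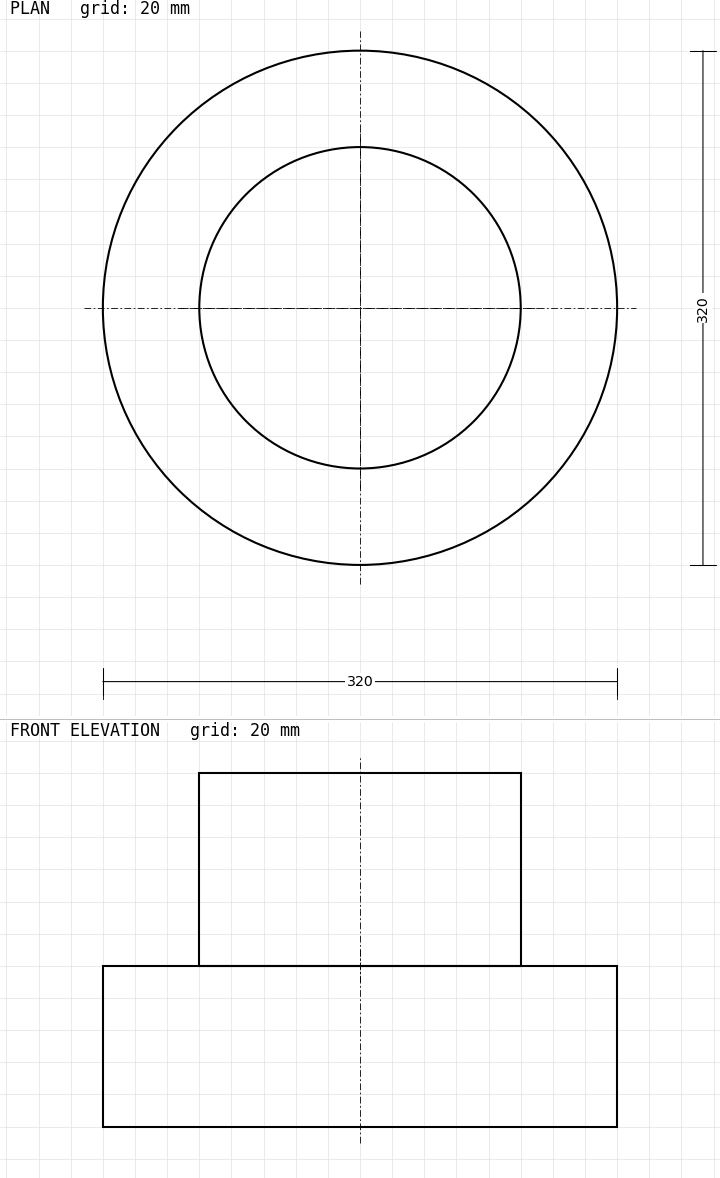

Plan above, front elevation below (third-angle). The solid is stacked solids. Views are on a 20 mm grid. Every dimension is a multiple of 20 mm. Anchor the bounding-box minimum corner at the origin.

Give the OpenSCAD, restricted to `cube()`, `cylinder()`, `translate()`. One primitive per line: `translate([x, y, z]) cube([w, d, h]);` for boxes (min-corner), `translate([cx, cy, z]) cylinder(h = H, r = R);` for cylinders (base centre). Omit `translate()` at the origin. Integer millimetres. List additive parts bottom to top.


translate([160, 160, 0]) cylinder(h = 100, r = 160);
translate([160, 160, 100]) cylinder(h = 120, r = 100);


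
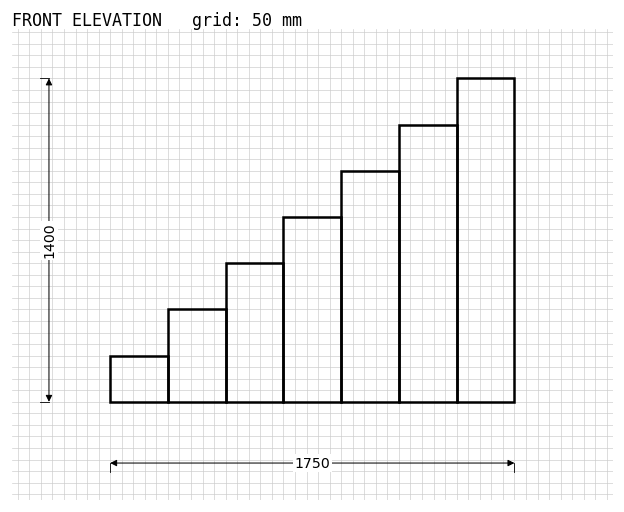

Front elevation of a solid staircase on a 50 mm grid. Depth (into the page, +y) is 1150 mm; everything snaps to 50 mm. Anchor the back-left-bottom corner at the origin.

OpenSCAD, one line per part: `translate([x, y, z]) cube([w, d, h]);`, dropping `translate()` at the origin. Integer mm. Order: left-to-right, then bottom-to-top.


cube([250, 1150, 200]);
translate([250, 0, 0]) cube([250, 1150, 400]);
translate([500, 0, 0]) cube([250, 1150, 600]);
translate([750, 0, 0]) cube([250, 1150, 800]);
translate([1000, 0, 0]) cube([250, 1150, 1000]);
translate([1250, 0, 0]) cube([250, 1150, 1200]);
translate([1500, 0, 0]) cube([250, 1150, 1400]);


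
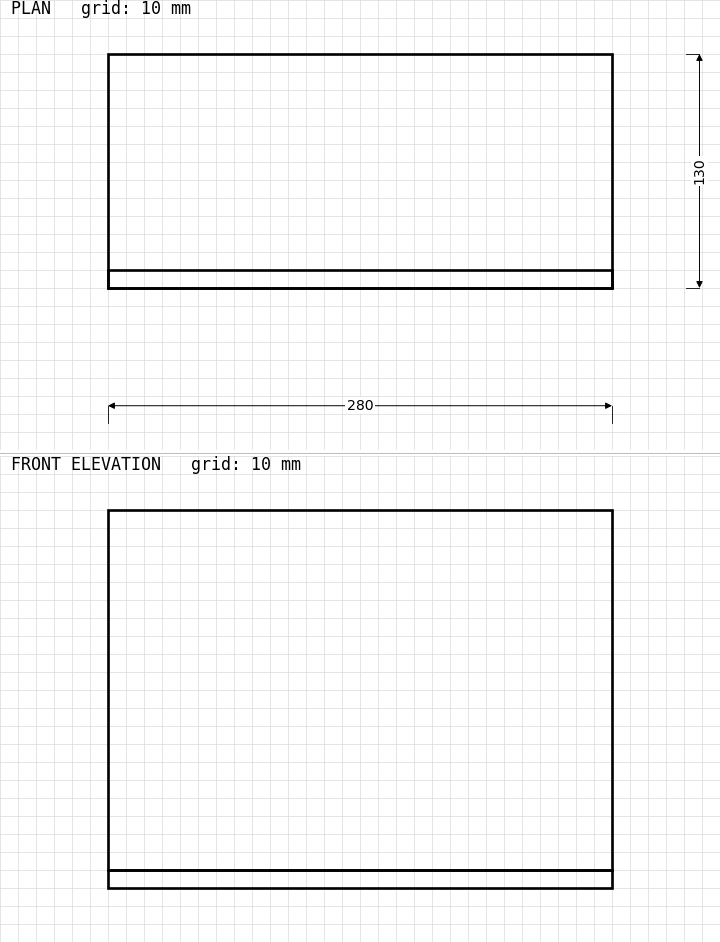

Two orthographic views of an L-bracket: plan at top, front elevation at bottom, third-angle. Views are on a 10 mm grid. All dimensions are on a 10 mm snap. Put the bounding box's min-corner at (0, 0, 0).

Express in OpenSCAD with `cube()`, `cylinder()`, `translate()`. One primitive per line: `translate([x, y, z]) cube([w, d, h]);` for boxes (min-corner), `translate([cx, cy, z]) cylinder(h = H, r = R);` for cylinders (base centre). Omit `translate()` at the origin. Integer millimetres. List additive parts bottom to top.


cube([280, 130, 10]);
translate([0, 0, 10]) cube([280, 10, 200]);
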